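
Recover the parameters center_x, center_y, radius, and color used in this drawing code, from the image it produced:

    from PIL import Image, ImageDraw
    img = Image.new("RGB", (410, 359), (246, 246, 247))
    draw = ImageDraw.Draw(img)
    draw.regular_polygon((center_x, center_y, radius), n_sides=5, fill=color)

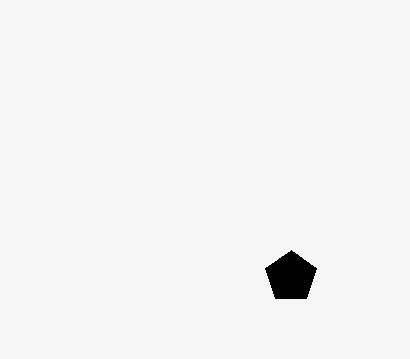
center_x = 291; center_y = 277; radius = 27; color = 'black'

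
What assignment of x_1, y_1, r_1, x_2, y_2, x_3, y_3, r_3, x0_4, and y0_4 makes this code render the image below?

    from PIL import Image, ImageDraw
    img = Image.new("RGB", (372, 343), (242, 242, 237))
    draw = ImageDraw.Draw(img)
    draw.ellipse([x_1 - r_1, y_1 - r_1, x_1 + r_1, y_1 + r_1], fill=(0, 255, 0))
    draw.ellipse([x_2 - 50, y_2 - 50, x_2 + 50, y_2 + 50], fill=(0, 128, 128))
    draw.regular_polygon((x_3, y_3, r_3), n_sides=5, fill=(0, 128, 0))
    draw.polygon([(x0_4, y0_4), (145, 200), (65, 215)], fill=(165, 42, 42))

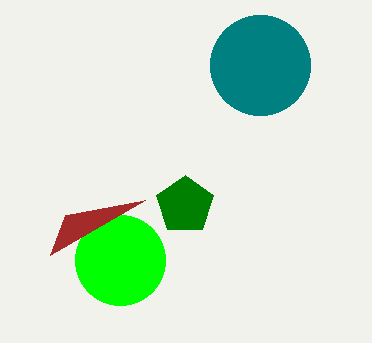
x_1 = 120, y_1 = 260, r_1 = 45, x_2 = 260, y_2 = 65, x_3 = 185, y_3 = 205, r_3 = 30, x0_4 = 50, y0_4 = 255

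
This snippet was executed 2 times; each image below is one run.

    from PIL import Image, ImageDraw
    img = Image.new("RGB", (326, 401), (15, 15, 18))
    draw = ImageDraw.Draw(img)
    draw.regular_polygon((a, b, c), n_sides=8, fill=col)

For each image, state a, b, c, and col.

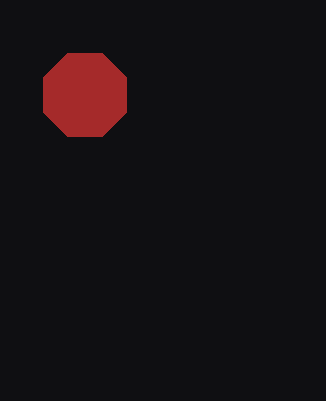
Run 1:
a = 85; b = 95; c = 45; col = 'brown'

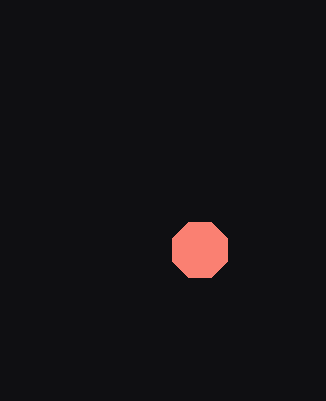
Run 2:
a = 200, b = 250, c = 30, col = 'salmon'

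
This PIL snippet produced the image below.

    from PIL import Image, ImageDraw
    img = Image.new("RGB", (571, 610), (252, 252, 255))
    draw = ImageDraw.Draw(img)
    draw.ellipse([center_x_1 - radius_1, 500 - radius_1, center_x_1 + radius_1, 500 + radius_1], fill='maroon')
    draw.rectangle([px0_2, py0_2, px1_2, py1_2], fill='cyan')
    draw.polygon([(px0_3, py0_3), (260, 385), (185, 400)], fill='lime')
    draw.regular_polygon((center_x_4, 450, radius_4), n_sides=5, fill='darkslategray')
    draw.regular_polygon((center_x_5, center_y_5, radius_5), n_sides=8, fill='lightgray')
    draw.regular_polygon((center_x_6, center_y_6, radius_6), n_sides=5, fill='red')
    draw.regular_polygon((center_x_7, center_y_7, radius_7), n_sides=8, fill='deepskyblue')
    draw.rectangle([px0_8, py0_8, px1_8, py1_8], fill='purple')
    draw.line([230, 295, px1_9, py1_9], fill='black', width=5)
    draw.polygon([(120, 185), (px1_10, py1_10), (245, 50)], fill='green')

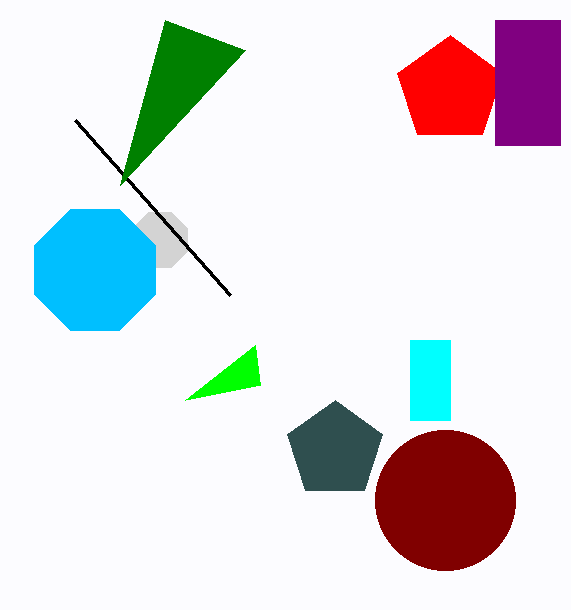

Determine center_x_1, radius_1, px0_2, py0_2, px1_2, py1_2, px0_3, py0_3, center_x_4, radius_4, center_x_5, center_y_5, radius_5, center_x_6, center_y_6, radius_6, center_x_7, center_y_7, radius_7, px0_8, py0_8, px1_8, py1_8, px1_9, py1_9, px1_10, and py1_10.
center_x_1 = 445, radius_1 = 70, px0_2 = 410, py0_2 = 340, px1_2 = 450, py1_2 = 420, px0_3 = 255, py0_3 = 345, center_x_4 = 335, radius_4 = 50, center_x_5 = 160, center_y_5 = 240, radius_5 = 30, center_x_6 = 450, center_y_6 = 90, radius_6 = 55, center_x_7 = 95, center_y_7 = 270, radius_7 = 65, px0_8 = 495, py0_8 = 20, px1_8 = 560, py1_8 = 145, px1_9 = 75, py1_9 = 120, px1_10 = 165, py1_10 = 20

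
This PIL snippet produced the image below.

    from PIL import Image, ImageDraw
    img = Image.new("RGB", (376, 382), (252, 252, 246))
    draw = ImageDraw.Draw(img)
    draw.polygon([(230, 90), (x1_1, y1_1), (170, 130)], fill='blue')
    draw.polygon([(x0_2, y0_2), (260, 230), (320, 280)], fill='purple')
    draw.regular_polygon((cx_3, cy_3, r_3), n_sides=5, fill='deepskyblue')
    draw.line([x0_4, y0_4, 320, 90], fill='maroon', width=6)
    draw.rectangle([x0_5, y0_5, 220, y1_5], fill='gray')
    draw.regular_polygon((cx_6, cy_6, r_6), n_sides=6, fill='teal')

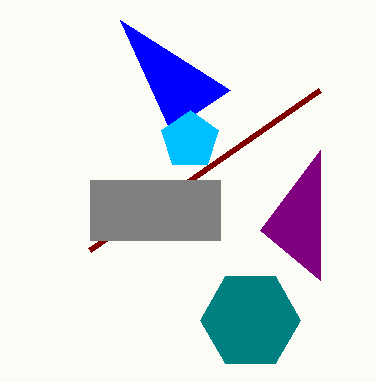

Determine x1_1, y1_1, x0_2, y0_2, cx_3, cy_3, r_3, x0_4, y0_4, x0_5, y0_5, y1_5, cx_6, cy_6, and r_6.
x1_1 = 120, y1_1 = 20, x0_2 = 320, y0_2 = 150, cx_3 = 190, cy_3 = 140, r_3 = 30, x0_4 = 90, y0_4 = 250, x0_5 = 90, y0_5 = 180, y1_5 = 240, cx_6 = 250, cy_6 = 320, r_6 = 50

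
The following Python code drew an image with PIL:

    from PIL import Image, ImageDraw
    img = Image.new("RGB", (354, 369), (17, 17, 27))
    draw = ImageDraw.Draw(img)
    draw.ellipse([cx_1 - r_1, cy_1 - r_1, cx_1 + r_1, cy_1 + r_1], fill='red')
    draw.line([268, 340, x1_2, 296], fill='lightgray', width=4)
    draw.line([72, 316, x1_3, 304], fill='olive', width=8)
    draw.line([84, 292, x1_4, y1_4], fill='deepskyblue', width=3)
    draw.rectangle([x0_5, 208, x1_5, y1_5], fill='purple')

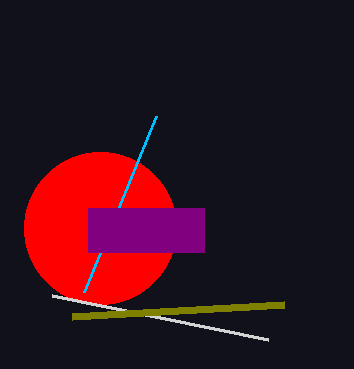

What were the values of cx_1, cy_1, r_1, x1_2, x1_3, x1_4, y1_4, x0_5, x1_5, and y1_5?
cx_1 = 100
cy_1 = 228
r_1 = 76
x1_2 = 52
x1_3 = 284
x1_4 = 156
y1_4 = 116
x0_5 = 88
x1_5 = 204
y1_5 = 252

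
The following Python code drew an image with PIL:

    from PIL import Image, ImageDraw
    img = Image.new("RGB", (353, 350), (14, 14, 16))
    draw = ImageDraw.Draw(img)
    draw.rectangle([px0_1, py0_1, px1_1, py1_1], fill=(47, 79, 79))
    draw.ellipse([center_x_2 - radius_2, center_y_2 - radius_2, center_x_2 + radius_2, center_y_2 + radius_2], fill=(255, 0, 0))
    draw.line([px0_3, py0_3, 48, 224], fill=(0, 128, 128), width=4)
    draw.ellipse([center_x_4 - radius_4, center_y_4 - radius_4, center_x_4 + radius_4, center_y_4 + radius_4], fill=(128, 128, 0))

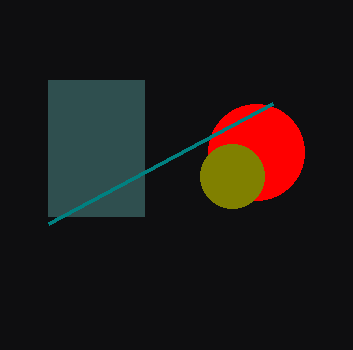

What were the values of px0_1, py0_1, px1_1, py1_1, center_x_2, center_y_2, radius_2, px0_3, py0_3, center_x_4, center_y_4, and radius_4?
px0_1 = 48, py0_1 = 80, px1_1 = 144, py1_1 = 216, center_x_2 = 256, center_y_2 = 152, radius_2 = 48, px0_3 = 272, py0_3 = 104, center_x_4 = 232, center_y_4 = 176, radius_4 = 32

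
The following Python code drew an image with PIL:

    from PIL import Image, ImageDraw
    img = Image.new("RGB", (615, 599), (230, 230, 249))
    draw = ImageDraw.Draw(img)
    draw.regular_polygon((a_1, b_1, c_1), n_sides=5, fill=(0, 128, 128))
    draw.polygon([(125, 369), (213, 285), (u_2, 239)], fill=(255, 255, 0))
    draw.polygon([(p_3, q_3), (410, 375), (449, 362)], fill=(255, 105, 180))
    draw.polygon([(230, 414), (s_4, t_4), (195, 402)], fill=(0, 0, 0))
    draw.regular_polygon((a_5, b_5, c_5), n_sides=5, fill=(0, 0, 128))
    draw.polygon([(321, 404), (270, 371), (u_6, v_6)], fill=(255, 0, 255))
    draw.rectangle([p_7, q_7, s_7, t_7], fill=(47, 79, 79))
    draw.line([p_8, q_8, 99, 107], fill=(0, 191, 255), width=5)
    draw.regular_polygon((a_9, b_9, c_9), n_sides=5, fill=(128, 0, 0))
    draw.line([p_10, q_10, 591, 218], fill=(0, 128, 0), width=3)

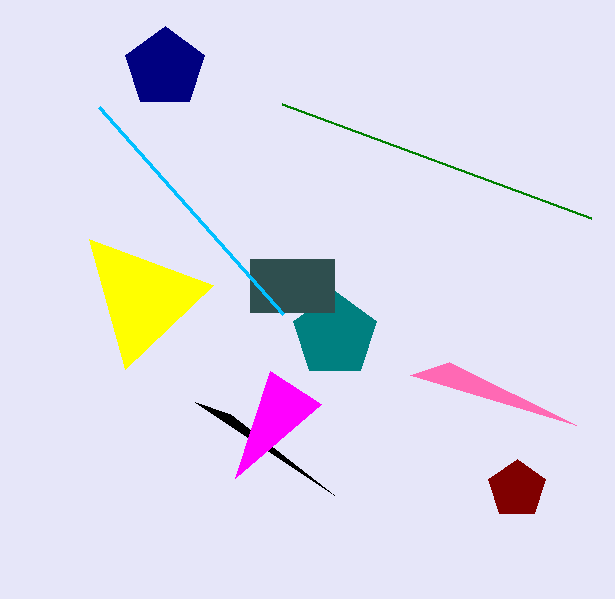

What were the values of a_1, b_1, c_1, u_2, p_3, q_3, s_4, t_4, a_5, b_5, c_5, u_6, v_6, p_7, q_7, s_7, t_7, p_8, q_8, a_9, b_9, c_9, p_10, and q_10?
a_1 = 335
b_1 = 335
c_1 = 44
u_2 = 89
p_3 = 576
q_3 = 425
s_4 = 334
t_4 = 495
a_5 = 165
b_5 = 68
c_5 = 42
u_6 = 235
v_6 = 478
p_7 = 250
q_7 = 259
s_7 = 334
t_7 = 312
p_8 = 283
q_8 = 314
a_9 = 517
b_9 = 489
c_9 = 30
p_10 = 282
q_10 = 104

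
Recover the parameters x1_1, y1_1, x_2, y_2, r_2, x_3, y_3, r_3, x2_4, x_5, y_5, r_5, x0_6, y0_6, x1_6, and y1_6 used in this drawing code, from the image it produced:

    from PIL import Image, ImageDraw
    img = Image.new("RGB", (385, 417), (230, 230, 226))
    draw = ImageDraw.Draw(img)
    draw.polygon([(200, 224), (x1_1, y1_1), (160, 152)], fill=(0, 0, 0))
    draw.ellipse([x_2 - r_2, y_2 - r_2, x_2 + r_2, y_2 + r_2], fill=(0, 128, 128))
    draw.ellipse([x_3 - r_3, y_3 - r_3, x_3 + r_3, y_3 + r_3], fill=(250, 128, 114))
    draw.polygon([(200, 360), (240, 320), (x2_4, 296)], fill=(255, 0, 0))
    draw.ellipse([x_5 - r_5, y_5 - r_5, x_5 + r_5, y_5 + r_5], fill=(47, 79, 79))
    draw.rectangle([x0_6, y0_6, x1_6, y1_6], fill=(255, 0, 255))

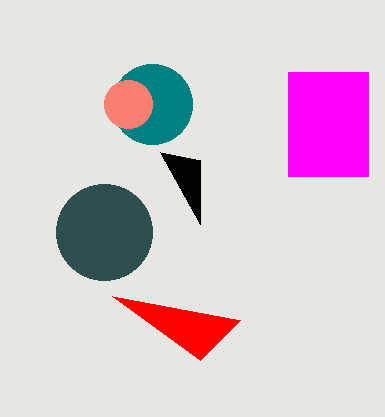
x1_1 = 200
y1_1 = 160
x_2 = 152
y_2 = 104
r_2 = 40
x_3 = 128
y_3 = 104
r_3 = 24
x2_4 = 112
x_5 = 104
y_5 = 232
r_5 = 48
x0_6 = 288
y0_6 = 72
x1_6 = 368
y1_6 = 176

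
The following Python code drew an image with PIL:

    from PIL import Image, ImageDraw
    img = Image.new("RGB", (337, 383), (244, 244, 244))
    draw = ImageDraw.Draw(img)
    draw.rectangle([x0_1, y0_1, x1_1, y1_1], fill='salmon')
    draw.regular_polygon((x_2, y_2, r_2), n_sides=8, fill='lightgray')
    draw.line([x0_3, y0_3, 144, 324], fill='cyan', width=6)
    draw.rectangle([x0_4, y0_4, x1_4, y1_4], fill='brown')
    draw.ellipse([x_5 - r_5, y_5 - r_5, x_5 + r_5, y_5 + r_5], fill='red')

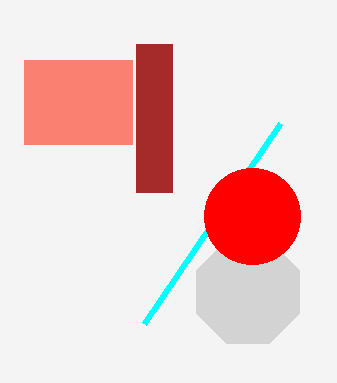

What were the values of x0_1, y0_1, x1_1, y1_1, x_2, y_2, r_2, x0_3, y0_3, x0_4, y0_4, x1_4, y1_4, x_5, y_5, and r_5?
x0_1 = 24
y0_1 = 60
x1_1 = 132
y1_1 = 144
x_2 = 248
y_2 = 292
r_2 = 56
x0_3 = 280
y0_3 = 124
x0_4 = 136
y0_4 = 44
x1_4 = 172
y1_4 = 192
x_5 = 252
y_5 = 216
r_5 = 48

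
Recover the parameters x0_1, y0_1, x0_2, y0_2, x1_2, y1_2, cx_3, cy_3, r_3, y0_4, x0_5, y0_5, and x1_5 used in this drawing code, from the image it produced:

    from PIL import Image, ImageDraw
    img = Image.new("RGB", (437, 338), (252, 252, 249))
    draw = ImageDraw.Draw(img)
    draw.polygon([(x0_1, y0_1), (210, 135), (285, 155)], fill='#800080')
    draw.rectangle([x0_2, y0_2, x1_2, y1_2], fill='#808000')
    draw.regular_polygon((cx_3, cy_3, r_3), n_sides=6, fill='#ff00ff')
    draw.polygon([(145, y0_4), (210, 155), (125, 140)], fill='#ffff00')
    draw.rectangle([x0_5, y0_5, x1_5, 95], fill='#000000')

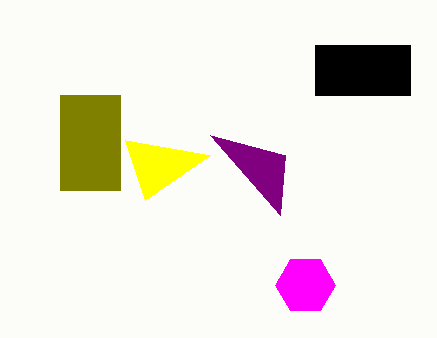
x0_1 = 280; y0_1 = 215; x0_2 = 60; y0_2 = 95; x1_2 = 120; y1_2 = 190; cx_3 = 305; cy_3 = 285; r_3 = 30; y0_4 = 200; x0_5 = 315; y0_5 = 45; x1_5 = 410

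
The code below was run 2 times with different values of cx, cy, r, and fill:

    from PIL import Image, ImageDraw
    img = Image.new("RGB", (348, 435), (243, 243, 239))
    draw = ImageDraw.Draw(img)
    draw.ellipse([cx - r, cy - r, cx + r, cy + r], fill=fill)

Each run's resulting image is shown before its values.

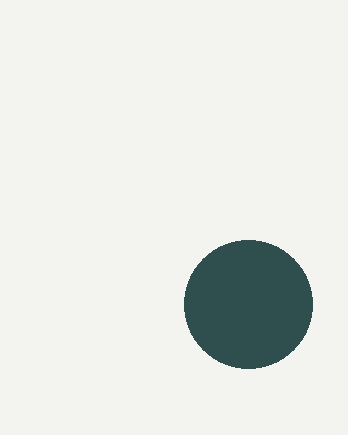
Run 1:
cx = 248; cy = 304; r = 64; fill = 'darkslategray'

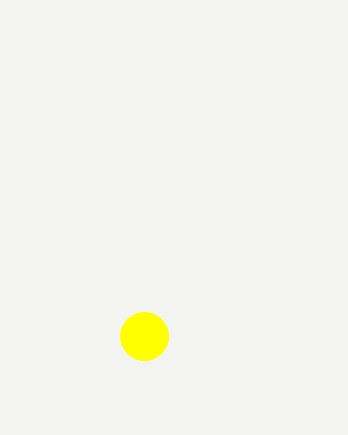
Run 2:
cx = 144; cy = 336; r = 24; fill = 'yellow'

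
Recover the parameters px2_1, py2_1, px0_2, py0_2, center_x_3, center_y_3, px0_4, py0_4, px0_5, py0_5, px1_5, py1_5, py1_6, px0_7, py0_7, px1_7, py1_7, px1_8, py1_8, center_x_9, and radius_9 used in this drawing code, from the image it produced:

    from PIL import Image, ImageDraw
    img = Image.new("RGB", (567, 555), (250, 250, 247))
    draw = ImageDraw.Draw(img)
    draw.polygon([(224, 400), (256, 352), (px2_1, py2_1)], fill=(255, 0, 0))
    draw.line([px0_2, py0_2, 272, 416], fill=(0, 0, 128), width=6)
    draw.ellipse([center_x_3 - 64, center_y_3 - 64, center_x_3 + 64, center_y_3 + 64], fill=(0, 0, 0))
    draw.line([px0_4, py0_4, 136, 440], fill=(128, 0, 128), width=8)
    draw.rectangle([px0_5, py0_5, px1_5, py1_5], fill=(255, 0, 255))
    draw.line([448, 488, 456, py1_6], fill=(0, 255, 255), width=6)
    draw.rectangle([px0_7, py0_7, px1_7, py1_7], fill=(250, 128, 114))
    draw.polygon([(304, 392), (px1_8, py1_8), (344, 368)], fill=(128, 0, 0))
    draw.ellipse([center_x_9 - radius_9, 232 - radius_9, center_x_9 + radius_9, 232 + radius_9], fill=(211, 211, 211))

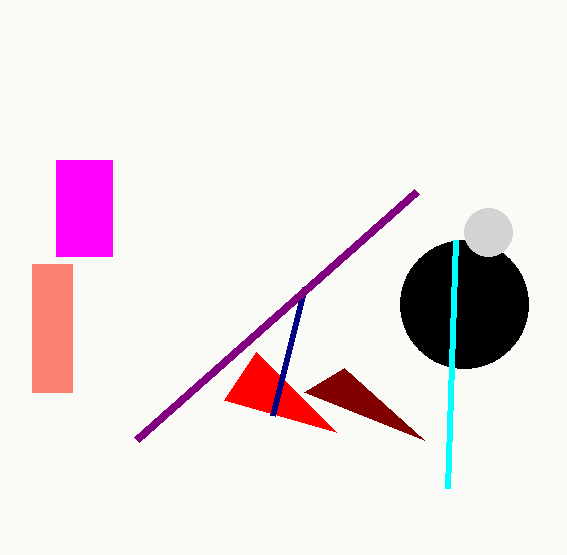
px2_1 = 336
py2_1 = 432
px0_2 = 304
py0_2 = 288
center_x_3 = 464
center_y_3 = 304
px0_4 = 416
py0_4 = 192
px0_5 = 56
py0_5 = 160
px1_5 = 112
py1_5 = 256
py1_6 = 240
px0_7 = 32
py0_7 = 264
px1_7 = 72
py1_7 = 392
px1_8 = 424
py1_8 = 440
center_x_9 = 488
radius_9 = 24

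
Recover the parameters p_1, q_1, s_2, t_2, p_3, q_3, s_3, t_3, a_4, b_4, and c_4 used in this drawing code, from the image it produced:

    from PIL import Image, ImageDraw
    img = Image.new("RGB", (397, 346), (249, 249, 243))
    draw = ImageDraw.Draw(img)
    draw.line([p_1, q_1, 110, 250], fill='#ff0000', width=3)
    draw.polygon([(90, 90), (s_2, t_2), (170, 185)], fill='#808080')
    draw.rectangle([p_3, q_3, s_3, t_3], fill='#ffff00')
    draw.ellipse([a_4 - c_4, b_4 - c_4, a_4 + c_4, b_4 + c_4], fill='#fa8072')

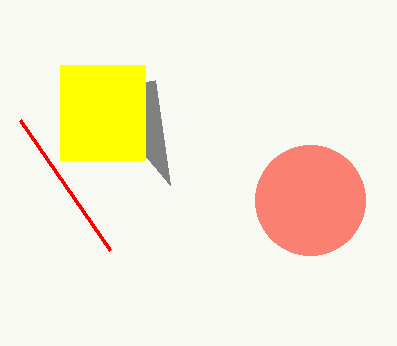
p_1 = 20; q_1 = 120; s_2 = 155; t_2 = 80; p_3 = 60; q_3 = 65; s_3 = 145; t_3 = 160; a_4 = 310; b_4 = 200; c_4 = 55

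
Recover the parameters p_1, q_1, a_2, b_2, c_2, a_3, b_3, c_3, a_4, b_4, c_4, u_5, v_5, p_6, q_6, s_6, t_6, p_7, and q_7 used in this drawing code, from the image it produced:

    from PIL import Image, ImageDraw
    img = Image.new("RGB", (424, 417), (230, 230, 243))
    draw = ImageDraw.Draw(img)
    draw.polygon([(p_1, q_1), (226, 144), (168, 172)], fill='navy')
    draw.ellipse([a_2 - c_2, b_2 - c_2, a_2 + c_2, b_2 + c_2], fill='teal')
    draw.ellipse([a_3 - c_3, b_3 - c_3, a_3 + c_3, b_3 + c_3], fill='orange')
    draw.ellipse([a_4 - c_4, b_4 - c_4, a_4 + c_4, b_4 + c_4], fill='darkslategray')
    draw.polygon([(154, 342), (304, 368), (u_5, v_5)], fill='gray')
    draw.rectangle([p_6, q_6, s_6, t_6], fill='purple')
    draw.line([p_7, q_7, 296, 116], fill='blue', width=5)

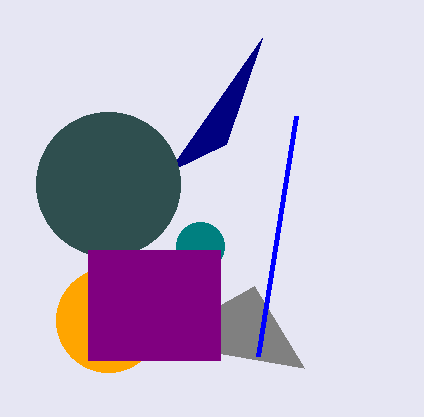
p_1 = 262
q_1 = 38
a_2 = 200
b_2 = 246
c_2 = 24
a_3 = 108
b_3 = 320
c_3 = 52
a_4 = 108
b_4 = 184
c_4 = 72
u_5 = 254
v_5 = 286
p_6 = 88
q_6 = 250
s_6 = 220
t_6 = 360
p_7 = 258
q_7 = 356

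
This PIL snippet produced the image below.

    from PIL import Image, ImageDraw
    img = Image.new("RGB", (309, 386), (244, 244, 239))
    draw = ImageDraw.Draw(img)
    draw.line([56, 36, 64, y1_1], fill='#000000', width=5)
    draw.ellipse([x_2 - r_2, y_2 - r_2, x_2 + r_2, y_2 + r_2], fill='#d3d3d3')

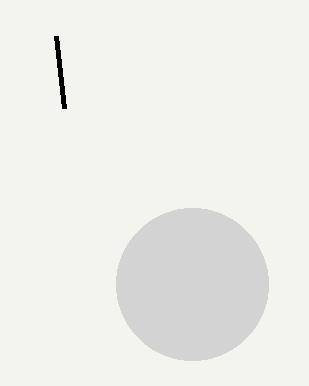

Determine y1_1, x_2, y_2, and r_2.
y1_1 = 108, x_2 = 192, y_2 = 284, r_2 = 76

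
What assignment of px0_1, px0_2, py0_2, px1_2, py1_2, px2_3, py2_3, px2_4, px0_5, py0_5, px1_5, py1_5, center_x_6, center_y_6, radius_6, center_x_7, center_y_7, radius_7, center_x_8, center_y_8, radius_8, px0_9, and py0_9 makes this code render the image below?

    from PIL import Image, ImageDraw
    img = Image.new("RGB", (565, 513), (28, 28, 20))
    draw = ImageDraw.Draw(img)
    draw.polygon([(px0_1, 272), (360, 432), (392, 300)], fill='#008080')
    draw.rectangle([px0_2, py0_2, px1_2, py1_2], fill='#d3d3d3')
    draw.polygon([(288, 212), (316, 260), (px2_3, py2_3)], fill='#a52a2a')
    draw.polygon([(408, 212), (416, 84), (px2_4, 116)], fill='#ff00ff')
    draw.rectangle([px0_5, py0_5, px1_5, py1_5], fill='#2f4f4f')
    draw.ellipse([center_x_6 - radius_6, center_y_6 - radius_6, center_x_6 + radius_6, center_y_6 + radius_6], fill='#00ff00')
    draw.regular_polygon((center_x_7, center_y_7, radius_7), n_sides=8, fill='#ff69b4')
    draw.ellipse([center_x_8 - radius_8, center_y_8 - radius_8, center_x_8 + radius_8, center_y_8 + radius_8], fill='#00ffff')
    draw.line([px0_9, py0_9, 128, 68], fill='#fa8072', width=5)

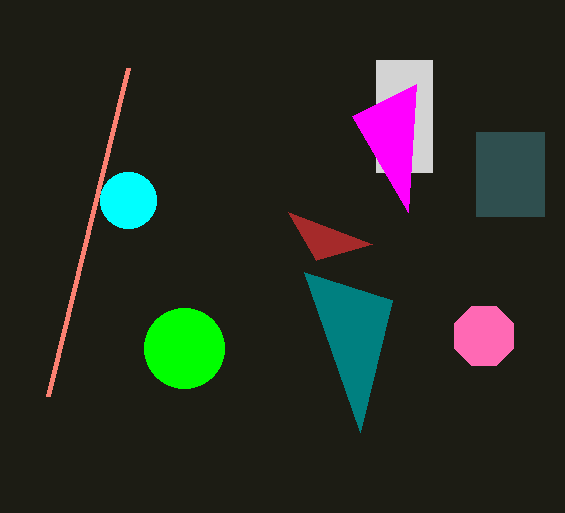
px0_1 = 304; px0_2 = 376; py0_2 = 60; px1_2 = 432; py1_2 = 172; px2_3 = 372; py2_3 = 244; px2_4 = 352; px0_5 = 476; py0_5 = 132; px1_5 = 544; py1_5 = 216; center_x_6 = 184; center_y_6 = 348; radius_6 = 40; center_x_7 = 484; center_y_7 = 336; radius_7 = 32; center_x_8 = 128; center_y_8 = 200; radius_8 = 28; px0_9 = 48; py0_9 = 396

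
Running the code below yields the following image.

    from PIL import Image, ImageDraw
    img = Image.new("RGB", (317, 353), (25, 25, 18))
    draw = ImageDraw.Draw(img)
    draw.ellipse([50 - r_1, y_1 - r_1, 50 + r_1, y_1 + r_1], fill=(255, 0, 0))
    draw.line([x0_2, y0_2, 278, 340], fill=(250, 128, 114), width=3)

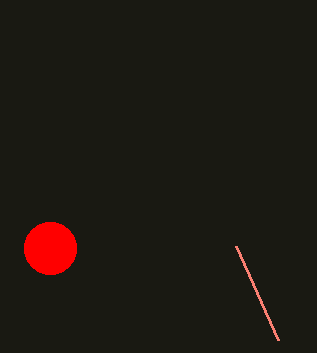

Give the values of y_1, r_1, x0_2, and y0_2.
y_1 = 248, r_1 = 26, x0_2 = 236, y0_2 = 246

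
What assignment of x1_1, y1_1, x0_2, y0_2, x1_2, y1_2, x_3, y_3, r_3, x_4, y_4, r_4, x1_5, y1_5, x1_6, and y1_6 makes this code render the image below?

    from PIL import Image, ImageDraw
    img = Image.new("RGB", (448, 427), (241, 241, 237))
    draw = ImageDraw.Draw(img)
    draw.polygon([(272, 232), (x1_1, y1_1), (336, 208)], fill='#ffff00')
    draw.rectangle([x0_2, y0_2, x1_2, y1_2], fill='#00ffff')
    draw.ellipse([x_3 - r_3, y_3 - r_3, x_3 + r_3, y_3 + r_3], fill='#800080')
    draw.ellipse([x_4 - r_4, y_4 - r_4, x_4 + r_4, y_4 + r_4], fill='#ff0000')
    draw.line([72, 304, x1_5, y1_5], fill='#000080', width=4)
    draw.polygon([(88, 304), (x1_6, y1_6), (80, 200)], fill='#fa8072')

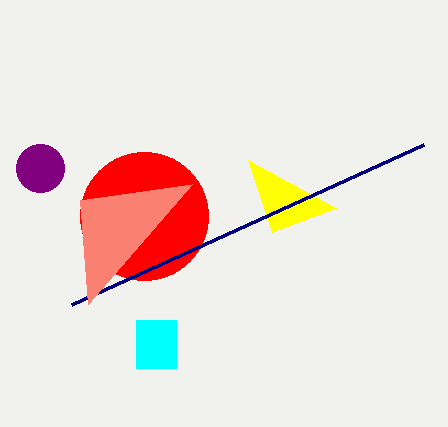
x1_1 = 248, y1_1 = 160, x0_2 = 136, y0_2 = 320, x1_2 = 176, y1_2 = 368, x_3 = 40, y_3 = 168, r_3 = 24, x_4 = 144, y_4 = 216, r_4 = 64, x1_5 = 424, y1_5 = 144, x1_6 = 192, y1_6 = 184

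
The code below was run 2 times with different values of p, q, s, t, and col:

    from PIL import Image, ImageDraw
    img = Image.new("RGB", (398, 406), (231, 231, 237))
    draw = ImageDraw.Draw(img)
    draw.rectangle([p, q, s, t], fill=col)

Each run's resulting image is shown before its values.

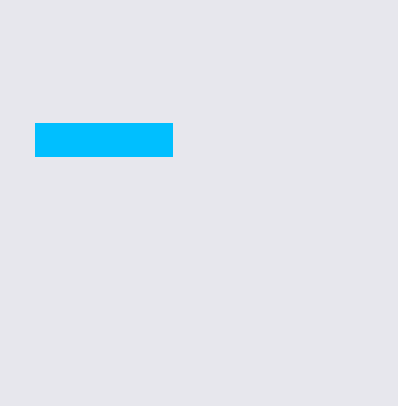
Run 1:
p = 35, q = 123, s = 172, t = 156, col = 'deepskyblue'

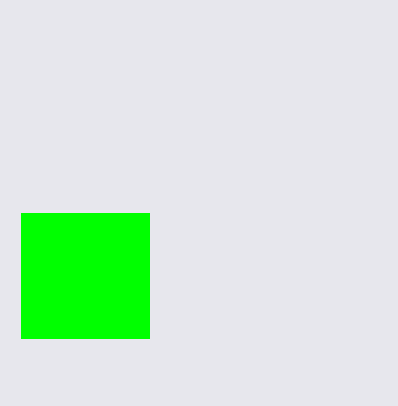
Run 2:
p = 21, q = 213, s = 149, t = 338, col = 'lime'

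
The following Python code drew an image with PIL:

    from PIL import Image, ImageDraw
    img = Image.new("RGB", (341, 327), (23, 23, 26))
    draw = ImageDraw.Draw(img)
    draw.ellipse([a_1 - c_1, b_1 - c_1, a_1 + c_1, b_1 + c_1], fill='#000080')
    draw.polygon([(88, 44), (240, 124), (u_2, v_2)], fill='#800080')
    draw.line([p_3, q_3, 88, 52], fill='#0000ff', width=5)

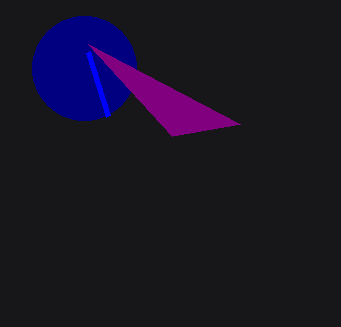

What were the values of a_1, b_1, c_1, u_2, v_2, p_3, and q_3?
a_1 = 84; b_1 = 68; c_1 = 52; u_2 = 172; v_2 = 136; p_3 = 108; q_3 = 116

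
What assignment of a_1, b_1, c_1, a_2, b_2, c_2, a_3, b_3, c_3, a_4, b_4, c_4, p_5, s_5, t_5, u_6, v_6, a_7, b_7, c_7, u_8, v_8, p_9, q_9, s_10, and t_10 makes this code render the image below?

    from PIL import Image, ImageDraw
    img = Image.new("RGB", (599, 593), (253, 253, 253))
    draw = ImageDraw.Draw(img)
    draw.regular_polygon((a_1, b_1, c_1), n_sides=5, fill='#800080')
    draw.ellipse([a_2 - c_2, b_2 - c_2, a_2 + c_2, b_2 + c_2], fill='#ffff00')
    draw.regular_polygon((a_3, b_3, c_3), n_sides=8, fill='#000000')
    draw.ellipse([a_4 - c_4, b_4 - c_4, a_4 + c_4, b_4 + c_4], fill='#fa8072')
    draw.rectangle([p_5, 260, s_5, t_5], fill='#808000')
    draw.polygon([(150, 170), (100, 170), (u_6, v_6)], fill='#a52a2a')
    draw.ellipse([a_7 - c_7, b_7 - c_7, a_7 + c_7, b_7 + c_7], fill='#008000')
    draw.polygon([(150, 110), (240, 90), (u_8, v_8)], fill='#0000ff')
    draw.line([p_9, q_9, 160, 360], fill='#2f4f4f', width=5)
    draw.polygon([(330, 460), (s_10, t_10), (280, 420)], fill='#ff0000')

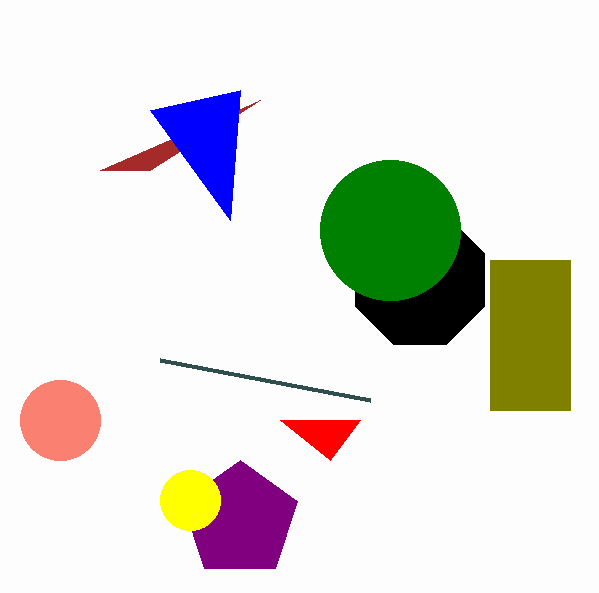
a_1 = 240, b_1 = 520, c_1 = 60, a_2 = 190, b_2 = 500, c_2 = 30, a_3 = 420, b_3 = 280, c_3 = 70, a_4 = 60, b_4 = 420, c_4 = 40, p_5 = 490, s_5 = 570, t_5 = 410, u_6 = 260, v_6 = 100, a_7 = 390, b_7 = 230, c_7 = 70, u_8 = 230, v_8 = 220, p_9 = 370, q_9 = 400, s_10 = 360, t_10 = 420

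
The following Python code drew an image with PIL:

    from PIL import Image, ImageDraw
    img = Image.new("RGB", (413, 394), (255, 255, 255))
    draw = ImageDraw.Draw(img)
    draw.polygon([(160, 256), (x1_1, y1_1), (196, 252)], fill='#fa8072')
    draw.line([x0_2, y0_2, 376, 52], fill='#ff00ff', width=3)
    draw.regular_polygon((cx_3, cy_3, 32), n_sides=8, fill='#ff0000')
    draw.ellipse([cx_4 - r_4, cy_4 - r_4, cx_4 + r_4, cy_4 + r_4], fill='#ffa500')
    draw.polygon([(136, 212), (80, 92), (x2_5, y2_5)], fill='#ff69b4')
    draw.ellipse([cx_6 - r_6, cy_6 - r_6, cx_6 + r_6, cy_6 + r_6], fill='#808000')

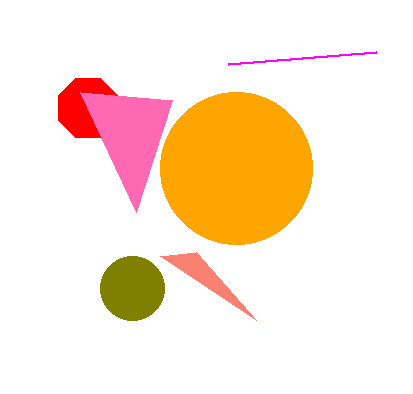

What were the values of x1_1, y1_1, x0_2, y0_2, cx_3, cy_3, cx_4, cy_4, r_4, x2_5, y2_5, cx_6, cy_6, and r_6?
x1_1 = 256, y1_1 = 320, x0_2 = 228, y0_2 = 64, cx_3 = 88, cy_3 = 108, cx_4 = 236, cy_4 = 168, r_4 = 76, x2_5 = 172, y2_5 = 100, cx_6 = 132, cy_6 = 288, r_6 = 32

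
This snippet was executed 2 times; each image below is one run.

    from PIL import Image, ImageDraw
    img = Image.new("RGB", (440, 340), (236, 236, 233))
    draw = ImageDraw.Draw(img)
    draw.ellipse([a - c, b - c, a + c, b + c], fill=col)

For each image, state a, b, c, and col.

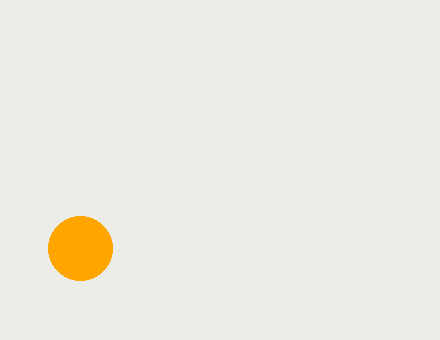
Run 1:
a = 80, b = 248, c = 32, col = 'orange'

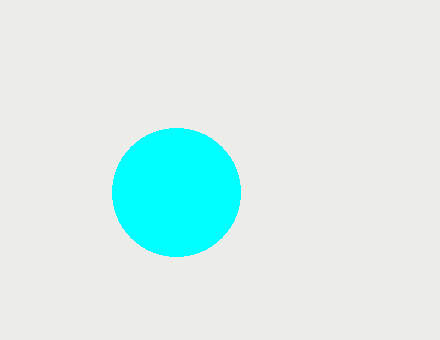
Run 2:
a = 176
b = 192
c = 64
col = 'cyan'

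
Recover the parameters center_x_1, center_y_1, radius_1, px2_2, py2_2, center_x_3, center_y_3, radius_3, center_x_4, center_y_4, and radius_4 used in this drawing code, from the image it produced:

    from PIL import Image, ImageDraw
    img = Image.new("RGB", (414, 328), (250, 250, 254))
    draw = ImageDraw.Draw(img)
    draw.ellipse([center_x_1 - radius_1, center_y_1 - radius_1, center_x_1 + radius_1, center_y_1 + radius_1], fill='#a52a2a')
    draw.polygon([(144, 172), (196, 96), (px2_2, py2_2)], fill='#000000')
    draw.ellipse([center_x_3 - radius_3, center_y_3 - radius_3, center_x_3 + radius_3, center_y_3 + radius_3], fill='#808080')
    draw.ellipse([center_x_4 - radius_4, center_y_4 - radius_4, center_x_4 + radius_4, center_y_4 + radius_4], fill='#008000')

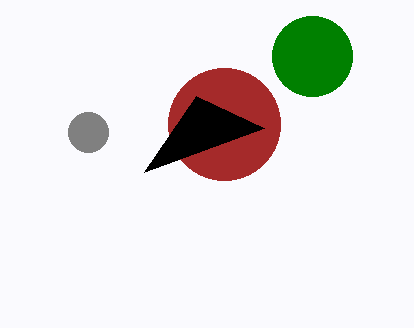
center_x_1 = 224, center_y_1 = 124, radius_1 = 56, px2_2 = 264, py2_2 = 128, center_x_3 = 88, center_y_3 = 132, radius_3 = 20, center_x_4 = 312, center_y_4 = 56, radius_4 = 40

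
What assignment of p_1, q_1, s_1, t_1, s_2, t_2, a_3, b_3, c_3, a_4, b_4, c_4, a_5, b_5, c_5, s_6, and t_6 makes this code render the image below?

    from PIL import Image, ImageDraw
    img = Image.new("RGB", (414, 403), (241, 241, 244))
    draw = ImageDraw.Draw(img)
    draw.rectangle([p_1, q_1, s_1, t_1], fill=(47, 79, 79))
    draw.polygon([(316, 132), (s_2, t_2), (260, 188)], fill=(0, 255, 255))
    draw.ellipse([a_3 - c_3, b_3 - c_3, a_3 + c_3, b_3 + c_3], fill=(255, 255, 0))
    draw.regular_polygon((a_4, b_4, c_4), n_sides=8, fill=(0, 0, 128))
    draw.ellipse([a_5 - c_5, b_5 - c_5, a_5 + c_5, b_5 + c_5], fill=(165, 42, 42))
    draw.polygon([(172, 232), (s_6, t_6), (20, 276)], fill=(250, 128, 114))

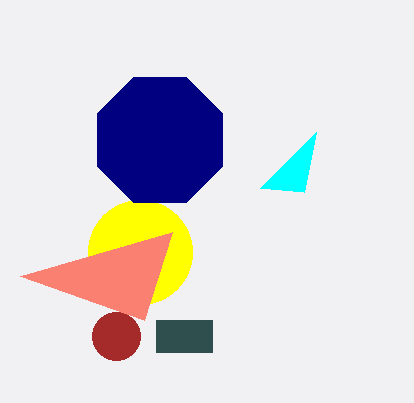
p_1 = 156; q_1 = 320; s_1 = 212; t_1 = 352; s_2 = 304; t_2 = 192; a_3 = 140; b_3 = 252; c_3 = 52; a_4 = 160; b_4 = 140; c_4 = 68; a_5 = 116; b_5 = 336; c_5 = 24; s_6 = 144; t_6 = 320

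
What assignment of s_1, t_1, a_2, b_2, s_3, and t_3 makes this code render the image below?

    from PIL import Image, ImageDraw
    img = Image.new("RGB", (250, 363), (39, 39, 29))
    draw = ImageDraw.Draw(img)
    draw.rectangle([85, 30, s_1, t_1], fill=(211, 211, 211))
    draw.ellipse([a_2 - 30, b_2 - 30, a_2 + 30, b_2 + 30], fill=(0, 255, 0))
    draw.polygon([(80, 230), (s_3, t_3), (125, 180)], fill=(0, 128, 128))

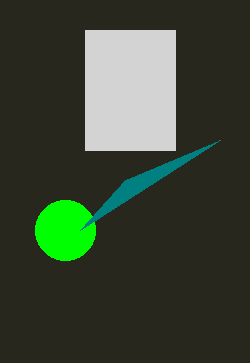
s_1 = 175
t_1 = 150
a_2 = 65
b_2 = 230
s_3 = 220
t_3 = 140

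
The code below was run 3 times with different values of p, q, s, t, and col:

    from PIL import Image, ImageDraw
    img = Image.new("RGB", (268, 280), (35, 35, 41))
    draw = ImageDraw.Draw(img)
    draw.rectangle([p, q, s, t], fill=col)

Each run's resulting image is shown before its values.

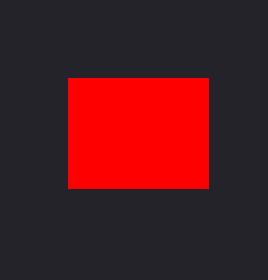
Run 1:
p = 68; q = 78; s = 208; t = 188; col = 'red'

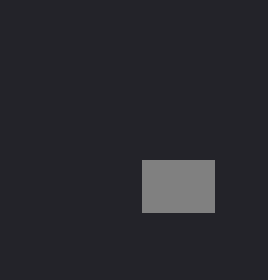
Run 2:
p = 142; q = 160; s = 214; t = 212; col = 'gray'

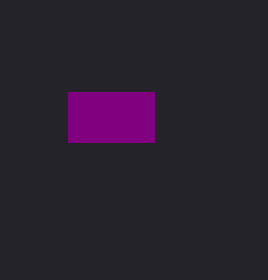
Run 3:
p = 68; q = 92; s = 154; t = 142; col = 'purple'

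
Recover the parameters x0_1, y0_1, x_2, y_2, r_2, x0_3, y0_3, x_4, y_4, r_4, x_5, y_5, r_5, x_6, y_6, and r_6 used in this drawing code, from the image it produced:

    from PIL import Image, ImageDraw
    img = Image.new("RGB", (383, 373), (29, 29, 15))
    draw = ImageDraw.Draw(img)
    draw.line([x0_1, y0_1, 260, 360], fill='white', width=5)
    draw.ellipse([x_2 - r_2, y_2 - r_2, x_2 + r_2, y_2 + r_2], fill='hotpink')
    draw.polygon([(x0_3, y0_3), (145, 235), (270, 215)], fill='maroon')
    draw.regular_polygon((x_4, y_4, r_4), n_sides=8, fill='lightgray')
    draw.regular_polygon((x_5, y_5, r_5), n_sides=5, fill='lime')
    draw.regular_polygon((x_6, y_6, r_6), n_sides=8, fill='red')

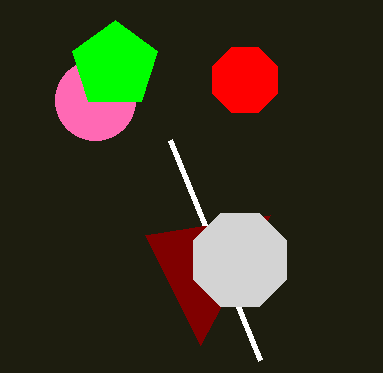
x0_1 = 170; y0_1 = 140; x_2 = 95; y_2 = 100; r_2 = 40; x0_3 = 200; y0_3 = 345; x_4 = 240; y_4 = 260; r_4 = 50; x_5 = 115; y_5 = 65; r_5 = 45; x_6 = 245; y_6 = 80; r_6 = 35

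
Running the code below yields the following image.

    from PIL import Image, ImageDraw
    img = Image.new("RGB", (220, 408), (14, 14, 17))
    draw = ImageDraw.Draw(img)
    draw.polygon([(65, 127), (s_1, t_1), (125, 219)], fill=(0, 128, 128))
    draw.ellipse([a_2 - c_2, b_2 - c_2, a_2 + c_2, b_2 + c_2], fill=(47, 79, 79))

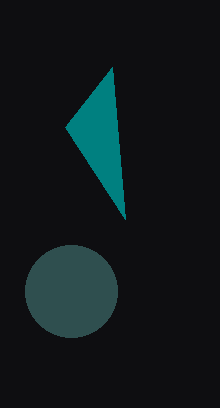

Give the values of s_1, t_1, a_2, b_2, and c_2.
s_1 = 112, t_1 = 67, a_2 = 71, b_2 = 291, c_2 = 46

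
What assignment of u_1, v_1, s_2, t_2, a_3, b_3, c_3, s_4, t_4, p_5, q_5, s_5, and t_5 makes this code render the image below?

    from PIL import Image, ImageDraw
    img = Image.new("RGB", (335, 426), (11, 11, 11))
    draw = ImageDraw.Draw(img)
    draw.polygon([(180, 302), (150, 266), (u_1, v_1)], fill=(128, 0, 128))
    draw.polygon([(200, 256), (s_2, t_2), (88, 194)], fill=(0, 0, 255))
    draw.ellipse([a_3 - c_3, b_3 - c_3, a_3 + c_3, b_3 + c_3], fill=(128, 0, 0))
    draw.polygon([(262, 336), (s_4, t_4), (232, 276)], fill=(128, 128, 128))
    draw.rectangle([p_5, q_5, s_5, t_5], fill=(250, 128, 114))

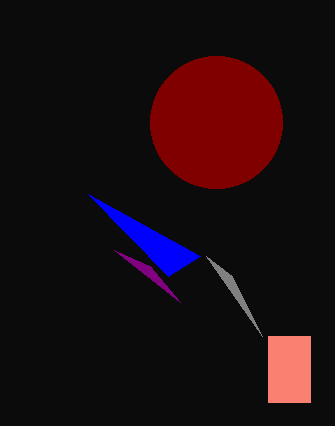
u_1 = 114
v_1 = 250
s_2 = 168
t_2 = 276
a_3 = 216
b_3 = 122
c_3 = 66
s_4 = 206
t_4 = 256
p_5 = 268
q_5 = 336
s_5 = 310
t_5 = 402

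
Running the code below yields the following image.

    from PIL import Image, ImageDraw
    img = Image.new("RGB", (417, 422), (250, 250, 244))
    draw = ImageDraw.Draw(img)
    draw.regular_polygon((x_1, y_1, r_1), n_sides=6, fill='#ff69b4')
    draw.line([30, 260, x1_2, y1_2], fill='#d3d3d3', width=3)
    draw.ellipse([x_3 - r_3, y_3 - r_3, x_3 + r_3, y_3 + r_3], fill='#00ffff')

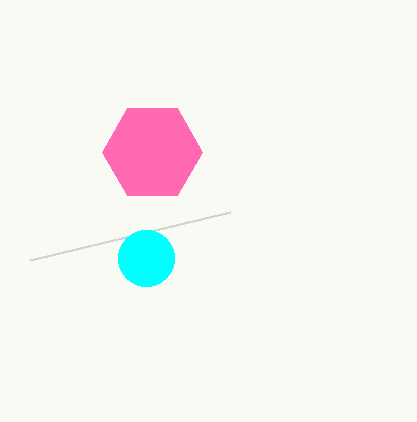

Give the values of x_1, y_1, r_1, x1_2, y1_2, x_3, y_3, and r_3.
x_1 = 152
y_1 = 152
r_1 = 50
x1_2 = 230
y1_2 = 212
x_3 = 146
y_3 = 258
r_3 = 28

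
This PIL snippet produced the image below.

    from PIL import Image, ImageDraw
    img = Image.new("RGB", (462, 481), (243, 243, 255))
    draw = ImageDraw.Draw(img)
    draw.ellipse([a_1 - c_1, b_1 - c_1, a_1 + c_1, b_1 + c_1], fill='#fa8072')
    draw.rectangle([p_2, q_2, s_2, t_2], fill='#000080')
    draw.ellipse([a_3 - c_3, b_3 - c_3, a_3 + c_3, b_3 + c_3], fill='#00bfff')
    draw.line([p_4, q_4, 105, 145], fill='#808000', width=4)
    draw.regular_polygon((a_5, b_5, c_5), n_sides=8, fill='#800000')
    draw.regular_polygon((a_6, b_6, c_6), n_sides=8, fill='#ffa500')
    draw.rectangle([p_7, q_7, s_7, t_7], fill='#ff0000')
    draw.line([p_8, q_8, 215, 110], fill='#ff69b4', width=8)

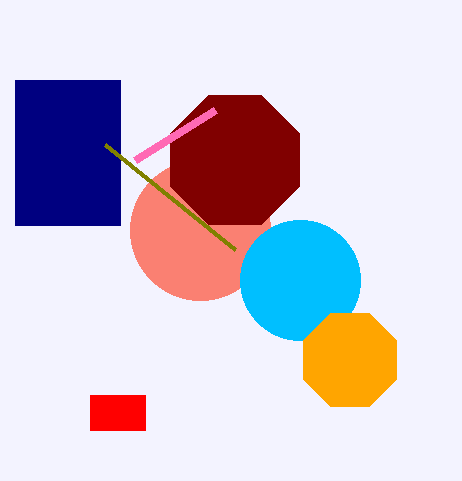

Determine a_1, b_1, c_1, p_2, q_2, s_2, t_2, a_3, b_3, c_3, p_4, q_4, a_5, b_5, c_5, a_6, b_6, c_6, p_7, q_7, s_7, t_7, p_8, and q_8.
a_1 = 200, b_1 = 230, c_1 = 70, p_2 = 15, q_2 = 80, s_2 = 120, t_2 = 225, a_3 = 300, b_3 = 280, c_3 = 60, p_4 = 235, q_4 = 250, a_5 = 235, b_5 = 160, c_5 = 70, a_6 = 350, b_6 = 360, c_6 = 50, p_7 = 90, q_7 = 395, s_7 = 145, t_7 = 430, p_8 = 135, q_8 = 160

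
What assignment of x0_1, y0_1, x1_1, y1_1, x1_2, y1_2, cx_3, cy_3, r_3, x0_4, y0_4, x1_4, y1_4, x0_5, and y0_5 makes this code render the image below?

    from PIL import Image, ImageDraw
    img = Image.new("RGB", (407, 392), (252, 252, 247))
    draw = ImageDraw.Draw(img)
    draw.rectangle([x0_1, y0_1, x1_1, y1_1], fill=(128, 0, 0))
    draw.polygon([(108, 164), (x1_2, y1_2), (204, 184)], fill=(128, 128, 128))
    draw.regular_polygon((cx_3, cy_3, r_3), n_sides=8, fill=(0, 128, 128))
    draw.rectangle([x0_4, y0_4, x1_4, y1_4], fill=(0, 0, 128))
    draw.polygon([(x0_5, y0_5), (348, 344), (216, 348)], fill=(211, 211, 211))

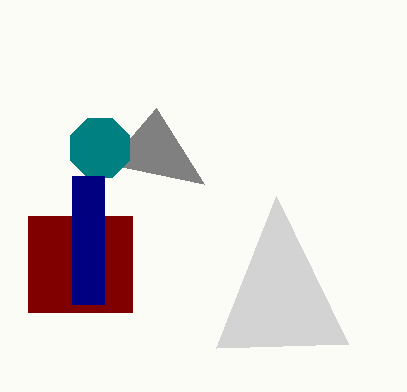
x0_1 = 28; y0_1 = 216; x1_1 = 132; y1_1 = 312; x1_2 = 156; y1_2 = 108; cx_3 = 100; cy_3 = 148; r_3 = 32; x0_4 = 72; y0_4 = 176; x1_4 = 104; y1_4 = 304; x0_5 = 276; y0_5 = 196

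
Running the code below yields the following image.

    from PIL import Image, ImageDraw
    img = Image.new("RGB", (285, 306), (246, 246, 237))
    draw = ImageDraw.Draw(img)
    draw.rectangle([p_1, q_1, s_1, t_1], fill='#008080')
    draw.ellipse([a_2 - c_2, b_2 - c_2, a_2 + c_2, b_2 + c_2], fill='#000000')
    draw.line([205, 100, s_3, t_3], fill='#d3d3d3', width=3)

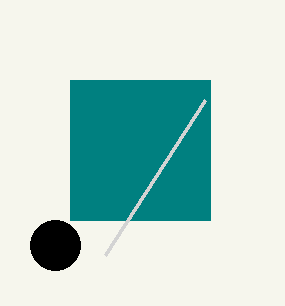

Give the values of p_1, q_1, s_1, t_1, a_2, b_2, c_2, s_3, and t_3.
p_1 = 70
q_1 = 80
s_1 = 210
t_1 = 220
a_2 = 55
b_2 = 245
c_2 = 25
s_3 = 105
t_3 = 255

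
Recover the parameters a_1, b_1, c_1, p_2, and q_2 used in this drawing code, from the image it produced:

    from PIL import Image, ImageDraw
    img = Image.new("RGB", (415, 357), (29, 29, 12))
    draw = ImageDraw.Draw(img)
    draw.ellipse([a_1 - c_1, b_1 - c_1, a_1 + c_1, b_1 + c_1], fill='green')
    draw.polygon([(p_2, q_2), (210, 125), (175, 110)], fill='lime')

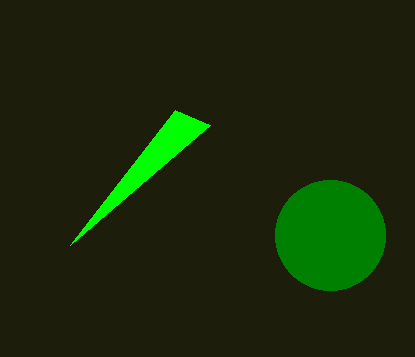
a_1 = 330
b_1 = 235
c_1 = 55
p_2 = 70
q_2 = 245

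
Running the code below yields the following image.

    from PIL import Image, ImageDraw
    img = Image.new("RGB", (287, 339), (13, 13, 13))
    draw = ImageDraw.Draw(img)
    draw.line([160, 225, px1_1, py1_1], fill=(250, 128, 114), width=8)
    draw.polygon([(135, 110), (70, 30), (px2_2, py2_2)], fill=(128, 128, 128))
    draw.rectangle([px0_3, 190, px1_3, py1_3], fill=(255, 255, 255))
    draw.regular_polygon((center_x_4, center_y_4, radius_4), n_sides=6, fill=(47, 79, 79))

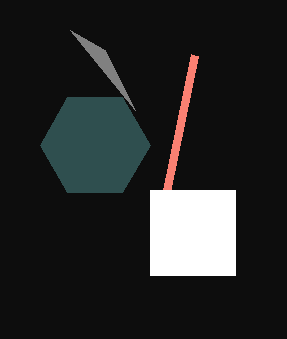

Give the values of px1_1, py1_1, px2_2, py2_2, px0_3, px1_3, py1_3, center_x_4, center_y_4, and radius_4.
px1_1 = 195; py1_1 = 55; px2_2 = 105; py2_2 = 50; px0_3 = 150; px1_3 = 235; py1_3 = 275; center_x_4 = 95; center_y_4 = 145; radius_4 = 55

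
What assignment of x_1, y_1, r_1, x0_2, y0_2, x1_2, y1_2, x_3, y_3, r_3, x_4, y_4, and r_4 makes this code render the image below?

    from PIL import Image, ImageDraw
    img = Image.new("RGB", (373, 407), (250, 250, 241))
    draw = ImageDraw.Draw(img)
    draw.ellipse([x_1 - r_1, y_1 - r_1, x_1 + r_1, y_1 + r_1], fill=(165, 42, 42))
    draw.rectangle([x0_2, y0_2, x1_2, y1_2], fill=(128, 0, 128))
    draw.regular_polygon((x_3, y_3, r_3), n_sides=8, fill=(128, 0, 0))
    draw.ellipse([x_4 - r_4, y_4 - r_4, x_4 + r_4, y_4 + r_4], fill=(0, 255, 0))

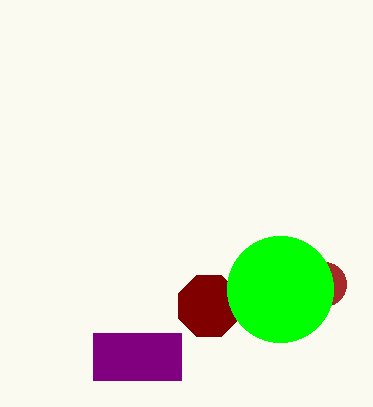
x_1 = 324; y_1 = 284; r_1 = 22; x0_2 = 93; y0_2 = 333; x1_2 = 181; y1_2 = 380; x_3 = 209; y_3 = 306; r_3 = 33; x_4 = 280; y_4 = 289; r_4 = 53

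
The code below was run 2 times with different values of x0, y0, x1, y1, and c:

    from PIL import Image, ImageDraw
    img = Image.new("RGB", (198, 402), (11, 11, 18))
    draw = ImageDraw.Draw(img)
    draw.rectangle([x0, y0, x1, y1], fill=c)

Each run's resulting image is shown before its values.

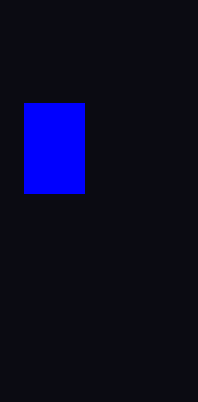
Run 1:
x0 = 24, y0 = 103, x1 = 84, y1 = 193, c = 'blue'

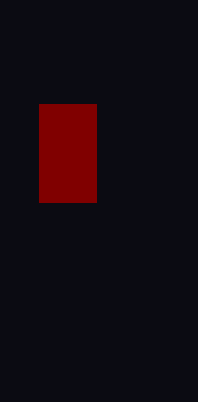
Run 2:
x0 = 39
y0 = 104
x1 = 96
y1 = 202
c = 'maroon'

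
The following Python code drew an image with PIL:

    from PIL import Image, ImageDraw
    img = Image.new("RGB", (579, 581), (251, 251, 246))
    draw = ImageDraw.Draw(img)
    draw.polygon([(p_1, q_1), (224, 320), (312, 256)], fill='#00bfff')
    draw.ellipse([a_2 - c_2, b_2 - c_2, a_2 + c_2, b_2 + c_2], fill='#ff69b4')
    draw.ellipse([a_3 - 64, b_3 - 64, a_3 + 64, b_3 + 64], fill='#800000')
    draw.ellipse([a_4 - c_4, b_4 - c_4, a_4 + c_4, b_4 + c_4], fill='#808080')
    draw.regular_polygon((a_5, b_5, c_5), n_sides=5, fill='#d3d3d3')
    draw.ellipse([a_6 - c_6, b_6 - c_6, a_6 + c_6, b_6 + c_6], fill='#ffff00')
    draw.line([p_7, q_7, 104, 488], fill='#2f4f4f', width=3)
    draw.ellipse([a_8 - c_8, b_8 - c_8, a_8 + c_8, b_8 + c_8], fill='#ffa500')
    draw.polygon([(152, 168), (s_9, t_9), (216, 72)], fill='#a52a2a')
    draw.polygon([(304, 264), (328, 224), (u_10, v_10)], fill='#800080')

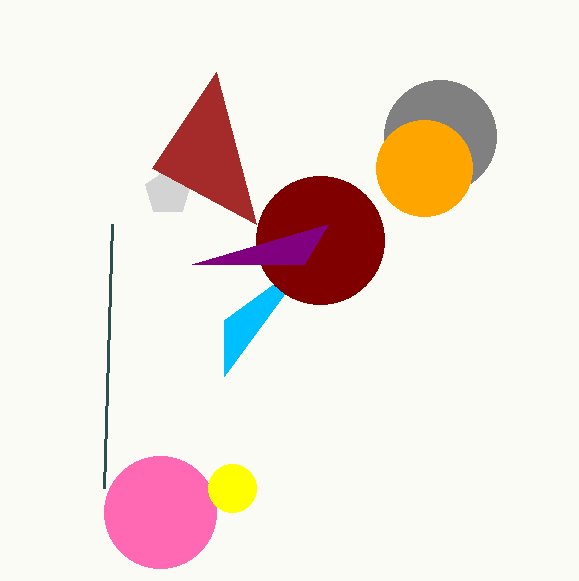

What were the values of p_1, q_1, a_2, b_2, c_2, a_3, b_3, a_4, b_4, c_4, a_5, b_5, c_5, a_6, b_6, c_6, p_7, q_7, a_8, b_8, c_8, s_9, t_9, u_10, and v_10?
p_1 = 224, q_1 = 376, a_2 = 160, b_2 = 512, c_2 = 56, a_3 = 320, b_3 = 240, a_4 = 440, b_4 = 136, c_4 = 56, a_5 = 168, b_5 = 192, c_5 = 24, a_6 = 232, b_6 = 488, c_6 = 24, p_7 = 112, q_7 = 224, a_8 = 424, b_8 = 168, c_8 = 48, s_9 = 256, t_9 = 224, u_10 = 192, v_10 = 264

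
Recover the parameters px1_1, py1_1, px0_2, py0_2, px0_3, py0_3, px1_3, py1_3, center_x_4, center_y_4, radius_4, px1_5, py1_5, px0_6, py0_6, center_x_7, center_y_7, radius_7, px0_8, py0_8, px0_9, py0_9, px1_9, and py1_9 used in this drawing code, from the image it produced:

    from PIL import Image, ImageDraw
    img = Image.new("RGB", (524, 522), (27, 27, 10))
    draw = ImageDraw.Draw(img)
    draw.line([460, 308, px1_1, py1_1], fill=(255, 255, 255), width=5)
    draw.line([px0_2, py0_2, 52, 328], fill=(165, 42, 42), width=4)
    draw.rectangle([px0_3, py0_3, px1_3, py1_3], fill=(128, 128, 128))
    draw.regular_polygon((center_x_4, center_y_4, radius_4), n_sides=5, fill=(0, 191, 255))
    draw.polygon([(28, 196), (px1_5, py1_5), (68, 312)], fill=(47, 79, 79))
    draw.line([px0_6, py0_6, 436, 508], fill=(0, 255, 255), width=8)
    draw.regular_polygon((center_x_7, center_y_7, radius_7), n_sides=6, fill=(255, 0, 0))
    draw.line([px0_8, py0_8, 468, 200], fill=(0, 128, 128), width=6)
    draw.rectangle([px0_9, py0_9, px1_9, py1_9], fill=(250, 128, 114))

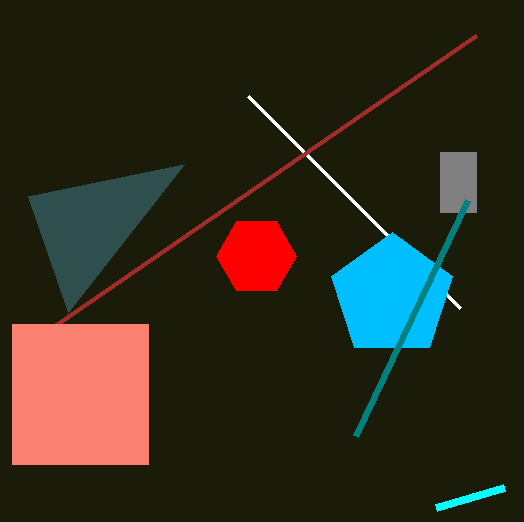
px1_1 = 248; py1_1 = 96; px0_2 = 476; py0_2 = 36; px0_3 = 440; py0_3 = 152; px1_3 = 476; py1_3 = 212; center_x_4 = 392; center_y_4 = 296; radius_4 = 64; px1_5 = 184; py1_5 = 164; px0_6 = 504; py0_6 = 488; center_x_7 = 256; center_y_7 = 256; radius_7 = 40; px0_8 = 356; py0_8 = 436; px0_9 = 12; py0_9 = 324; px1_9 = 148; py1_9 = 464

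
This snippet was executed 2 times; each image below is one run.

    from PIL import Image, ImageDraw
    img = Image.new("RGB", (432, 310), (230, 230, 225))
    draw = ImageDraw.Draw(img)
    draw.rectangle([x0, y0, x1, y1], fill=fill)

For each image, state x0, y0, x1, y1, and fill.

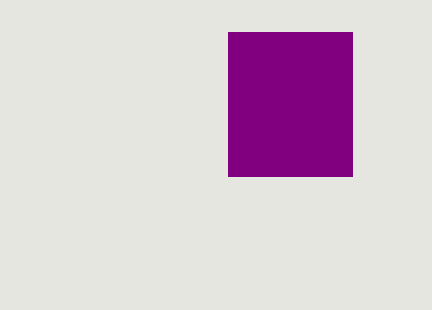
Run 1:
x0 = 228, y0 = 32, x1 = 352, y1 = 176, fill = 'purple'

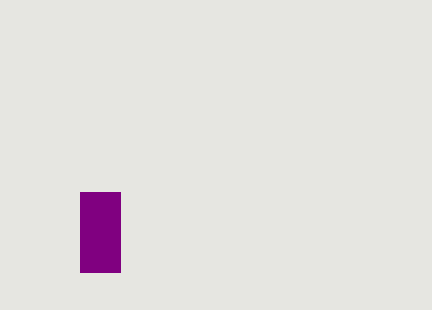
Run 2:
x0 = 80
y0 = 192
x1 = 120
y1 = 272
fill = 'purple'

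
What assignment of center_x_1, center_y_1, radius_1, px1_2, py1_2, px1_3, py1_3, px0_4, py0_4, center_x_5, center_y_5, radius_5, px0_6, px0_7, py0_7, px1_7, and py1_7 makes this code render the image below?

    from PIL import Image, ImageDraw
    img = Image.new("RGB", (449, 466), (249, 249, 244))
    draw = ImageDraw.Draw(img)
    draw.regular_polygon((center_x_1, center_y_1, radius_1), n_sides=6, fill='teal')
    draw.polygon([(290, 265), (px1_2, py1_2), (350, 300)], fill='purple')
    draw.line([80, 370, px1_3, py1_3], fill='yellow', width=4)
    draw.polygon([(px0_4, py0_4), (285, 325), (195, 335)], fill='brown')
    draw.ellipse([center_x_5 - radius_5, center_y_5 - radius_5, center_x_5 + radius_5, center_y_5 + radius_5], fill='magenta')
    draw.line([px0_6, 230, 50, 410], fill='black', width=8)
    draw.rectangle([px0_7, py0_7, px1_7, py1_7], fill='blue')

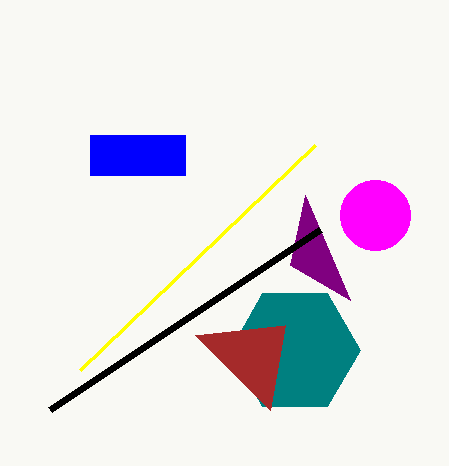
center_x_1 = 295; center_y_1 = 350; radius_1 = 65; px1_2 = 305; py1_2 = 195; px1_3 = 315; py1_3 = 145; px0_4 = 270; py0_4 = 410; center_x_5 = 375; center_y_5 = 215; radius_5 = 35; px0_6 = 320; px0_7 = 90; py0_7 = 135; px1_7 = 185; py1_7 = 175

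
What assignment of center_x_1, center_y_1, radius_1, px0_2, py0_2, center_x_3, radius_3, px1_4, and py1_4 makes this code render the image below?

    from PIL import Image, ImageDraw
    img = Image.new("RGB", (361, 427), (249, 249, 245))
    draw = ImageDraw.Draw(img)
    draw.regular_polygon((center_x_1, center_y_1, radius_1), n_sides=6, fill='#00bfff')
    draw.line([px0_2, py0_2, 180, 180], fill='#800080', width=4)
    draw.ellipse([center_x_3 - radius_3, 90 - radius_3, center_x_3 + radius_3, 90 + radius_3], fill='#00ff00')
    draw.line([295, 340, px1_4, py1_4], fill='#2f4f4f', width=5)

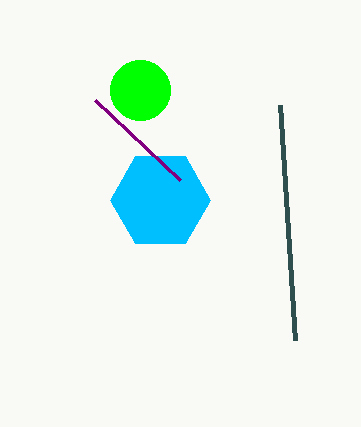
center_x_1 = 160, center_y_1 = 200, radius_1 = 50, px0_2 = 95, py0_2 = 100, center_x_3 = 140, radius_3 = 30, px1_4 = 280, py1_4 = 105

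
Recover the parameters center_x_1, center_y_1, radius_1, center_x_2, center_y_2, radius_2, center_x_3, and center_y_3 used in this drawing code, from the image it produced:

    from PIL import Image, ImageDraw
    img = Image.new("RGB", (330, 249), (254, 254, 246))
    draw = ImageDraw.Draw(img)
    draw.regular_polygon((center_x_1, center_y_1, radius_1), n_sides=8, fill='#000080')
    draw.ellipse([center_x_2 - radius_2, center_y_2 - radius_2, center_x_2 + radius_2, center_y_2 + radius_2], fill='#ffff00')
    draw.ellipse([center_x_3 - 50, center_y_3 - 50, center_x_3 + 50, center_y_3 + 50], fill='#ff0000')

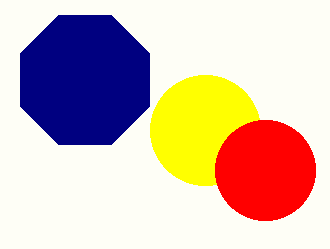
center_x_1 = 85; center_y_1 = 80; radius_1 = 70; center_x_2 = 205; center_y_2 = 130; radius_2 = 55; center_x_3 = 265; center_y_3 = 170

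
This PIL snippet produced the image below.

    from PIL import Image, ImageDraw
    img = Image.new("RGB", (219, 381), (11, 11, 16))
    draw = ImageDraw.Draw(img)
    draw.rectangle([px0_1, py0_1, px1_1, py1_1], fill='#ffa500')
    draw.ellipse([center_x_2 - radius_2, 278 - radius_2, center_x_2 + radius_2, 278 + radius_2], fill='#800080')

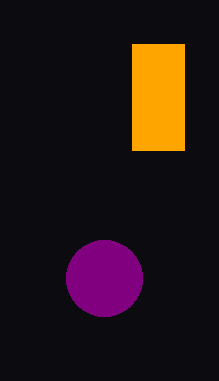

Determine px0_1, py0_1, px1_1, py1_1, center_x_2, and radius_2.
px0_1 = 132; py0_1 = 44; px1_1 = 184; py1_1 = 150; center_x_2 = 104; radius_2 = 38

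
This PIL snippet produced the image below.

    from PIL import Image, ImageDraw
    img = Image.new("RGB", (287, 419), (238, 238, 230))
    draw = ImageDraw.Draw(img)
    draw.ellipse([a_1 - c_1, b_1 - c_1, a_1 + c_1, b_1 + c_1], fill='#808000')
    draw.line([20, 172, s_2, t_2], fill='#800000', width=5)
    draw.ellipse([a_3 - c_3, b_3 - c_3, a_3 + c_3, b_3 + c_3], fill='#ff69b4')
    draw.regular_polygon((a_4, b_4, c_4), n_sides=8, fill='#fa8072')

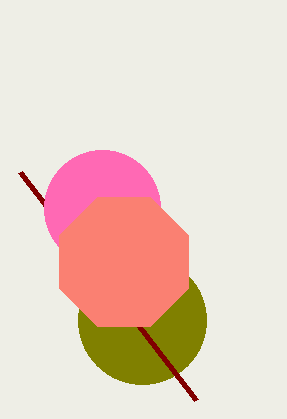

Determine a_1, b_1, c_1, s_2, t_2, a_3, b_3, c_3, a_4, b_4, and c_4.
a_1 = 142; b_1 = 320; c_1 = 64; s_2 = 196; t_2 = 400; a_3 = 102; b_3 = 208; c_3 = 58; a_4 = 124; b_4 = 262; c_4 = 70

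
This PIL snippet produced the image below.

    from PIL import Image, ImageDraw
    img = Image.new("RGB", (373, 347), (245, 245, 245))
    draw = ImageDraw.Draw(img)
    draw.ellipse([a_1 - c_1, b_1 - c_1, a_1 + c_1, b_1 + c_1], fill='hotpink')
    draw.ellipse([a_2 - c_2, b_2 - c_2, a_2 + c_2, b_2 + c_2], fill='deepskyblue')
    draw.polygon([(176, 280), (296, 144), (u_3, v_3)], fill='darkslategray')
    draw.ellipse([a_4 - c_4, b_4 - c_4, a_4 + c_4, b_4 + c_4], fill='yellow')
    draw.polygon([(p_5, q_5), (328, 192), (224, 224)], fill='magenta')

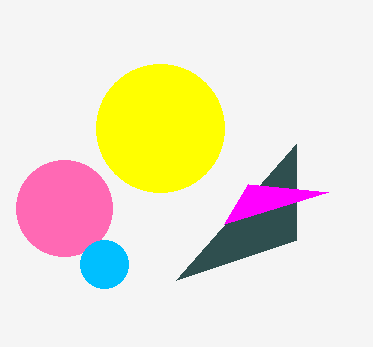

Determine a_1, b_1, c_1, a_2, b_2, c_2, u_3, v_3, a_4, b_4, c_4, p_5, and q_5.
a_1 = 64; b_1 = 208; c_1 = 48; a_2 = 104; b_2 = 264; c_2 = 24; u_3 = 296; v_3 = 240; a_4 = 160; b_4 = 128; c_4 = 64; p_5 = 248; q_5 = 184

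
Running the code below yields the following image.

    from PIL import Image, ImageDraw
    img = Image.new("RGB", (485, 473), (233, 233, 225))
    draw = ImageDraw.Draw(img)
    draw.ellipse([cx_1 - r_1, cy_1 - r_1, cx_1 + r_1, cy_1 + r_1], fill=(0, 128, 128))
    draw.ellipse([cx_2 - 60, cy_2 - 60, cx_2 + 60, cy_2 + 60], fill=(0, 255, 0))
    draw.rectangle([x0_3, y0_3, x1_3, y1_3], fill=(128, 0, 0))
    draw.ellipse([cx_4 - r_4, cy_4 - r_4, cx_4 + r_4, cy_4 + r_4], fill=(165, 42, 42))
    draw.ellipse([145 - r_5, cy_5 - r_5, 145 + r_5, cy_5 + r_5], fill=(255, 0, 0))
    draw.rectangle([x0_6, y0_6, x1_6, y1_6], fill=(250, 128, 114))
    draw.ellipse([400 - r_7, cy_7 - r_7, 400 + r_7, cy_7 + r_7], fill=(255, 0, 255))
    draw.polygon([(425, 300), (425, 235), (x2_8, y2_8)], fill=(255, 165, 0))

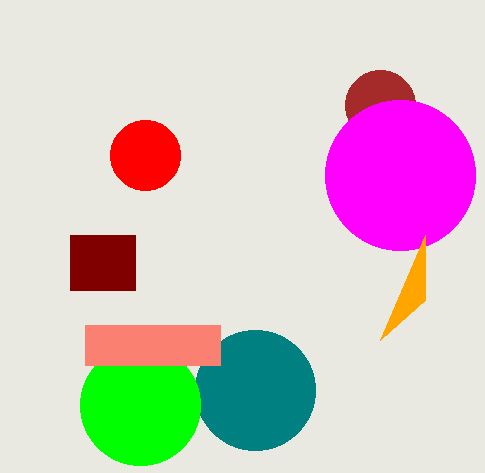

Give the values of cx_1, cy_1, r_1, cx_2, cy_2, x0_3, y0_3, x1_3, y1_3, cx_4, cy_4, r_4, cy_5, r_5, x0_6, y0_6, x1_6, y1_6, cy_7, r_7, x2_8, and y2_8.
cx_1 = 255, cy_1 = 390, r_1 = 60, cx_2 = 140, cy_2 = 405, x0_3 = 70, y0_3 = 235, x1_3 = 135, y1_3 = 290, cx_4 = 380, cy_4 = 105, r_4 = 35, cy_5 = 155, r_5 = 35, x0_6 = 85, y0_6 = 325, x1_6 = 220, y1_6 = 365, cy_7 = 175, r_7 = 75, x2_8 = 380, y2_8 = 340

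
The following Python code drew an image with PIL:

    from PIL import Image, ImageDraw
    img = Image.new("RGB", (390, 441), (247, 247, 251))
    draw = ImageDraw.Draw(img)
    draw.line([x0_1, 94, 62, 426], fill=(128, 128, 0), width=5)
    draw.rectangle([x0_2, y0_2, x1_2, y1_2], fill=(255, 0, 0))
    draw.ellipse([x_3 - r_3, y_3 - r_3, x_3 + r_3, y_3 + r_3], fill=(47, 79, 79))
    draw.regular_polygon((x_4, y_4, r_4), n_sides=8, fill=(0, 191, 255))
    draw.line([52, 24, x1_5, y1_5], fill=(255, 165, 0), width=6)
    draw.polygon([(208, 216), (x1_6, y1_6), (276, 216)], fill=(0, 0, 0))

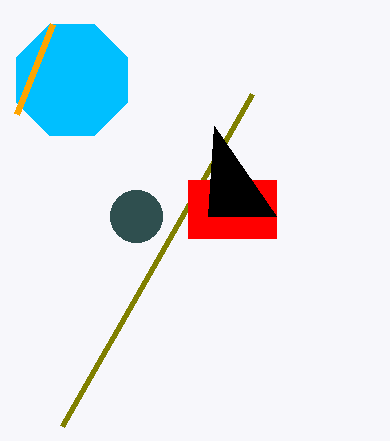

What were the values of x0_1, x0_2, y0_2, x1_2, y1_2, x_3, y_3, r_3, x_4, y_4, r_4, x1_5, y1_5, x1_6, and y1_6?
x0_1 = 252
x0_2 = 188
y0_2 = 180
x1_2 = 276
y1_2 = 238
x_3 = 136
y_3 = 216
r_3 = 26
x_4 = 72
y_4 = 80
r_4 = 60
x1_5 = 16
y1_5 = 114
x1_6 = 214
y1_6 = 126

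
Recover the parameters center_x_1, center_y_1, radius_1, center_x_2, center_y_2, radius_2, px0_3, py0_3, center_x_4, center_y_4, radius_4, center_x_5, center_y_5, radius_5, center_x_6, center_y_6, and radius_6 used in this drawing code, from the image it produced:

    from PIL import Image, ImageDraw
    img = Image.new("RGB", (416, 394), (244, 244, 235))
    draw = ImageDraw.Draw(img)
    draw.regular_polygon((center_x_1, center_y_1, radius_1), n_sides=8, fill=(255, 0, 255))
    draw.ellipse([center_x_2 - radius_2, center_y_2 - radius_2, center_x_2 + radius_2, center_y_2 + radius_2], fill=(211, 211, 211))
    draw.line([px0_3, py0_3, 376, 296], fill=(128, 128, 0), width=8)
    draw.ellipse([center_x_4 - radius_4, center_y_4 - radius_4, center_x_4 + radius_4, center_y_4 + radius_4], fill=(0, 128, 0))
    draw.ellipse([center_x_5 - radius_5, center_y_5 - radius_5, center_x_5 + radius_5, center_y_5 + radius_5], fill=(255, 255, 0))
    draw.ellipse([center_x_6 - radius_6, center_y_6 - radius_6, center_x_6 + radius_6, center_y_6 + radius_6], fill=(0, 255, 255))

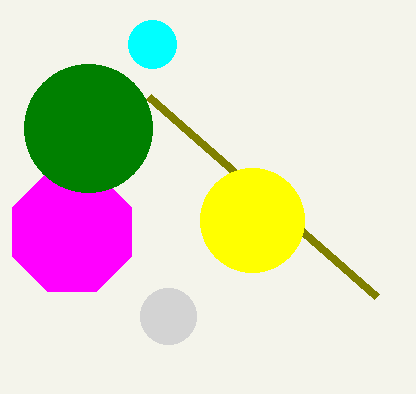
center_x_1 = 72; center_y_1 = 232; radius_1 = 64; center_x_2 = 168; center_y_2 = 316; radius_2 = 28; px0_3 = 148; py0_3 = 96; center_x_4 = 88; center_y_4 = 128; radius_4 = 64; center_x_5 = 252; center_y_5 = 220; radius_5 = 52; center_x_6 = 152; center_y_6 = 44; radius_6 = 24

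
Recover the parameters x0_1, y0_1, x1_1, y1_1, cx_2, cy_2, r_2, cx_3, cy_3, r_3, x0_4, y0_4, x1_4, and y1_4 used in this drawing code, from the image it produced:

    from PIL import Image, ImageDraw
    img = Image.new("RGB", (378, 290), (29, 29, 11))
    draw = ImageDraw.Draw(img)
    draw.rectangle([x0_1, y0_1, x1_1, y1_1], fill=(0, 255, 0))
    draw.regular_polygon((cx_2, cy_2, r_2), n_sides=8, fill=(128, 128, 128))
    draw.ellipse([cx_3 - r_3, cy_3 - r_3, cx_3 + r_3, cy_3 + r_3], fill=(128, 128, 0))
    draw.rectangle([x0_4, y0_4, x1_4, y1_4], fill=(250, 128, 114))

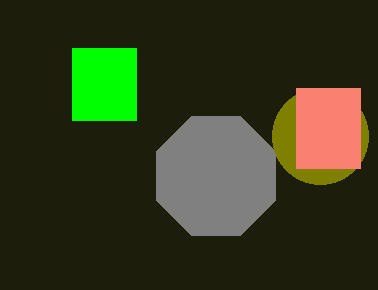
x0_1 = 72; y0_1 = 48; x1_1 = 136; y1_1 = 120; cx_2 = 216; cy_2 = 176; r_2 = 64; cx_3 = 320; cy_3 = 136; r_3 = 48; x0_4 = 296; y0_4 = 88; x1_4 = 360; y1_4 = 168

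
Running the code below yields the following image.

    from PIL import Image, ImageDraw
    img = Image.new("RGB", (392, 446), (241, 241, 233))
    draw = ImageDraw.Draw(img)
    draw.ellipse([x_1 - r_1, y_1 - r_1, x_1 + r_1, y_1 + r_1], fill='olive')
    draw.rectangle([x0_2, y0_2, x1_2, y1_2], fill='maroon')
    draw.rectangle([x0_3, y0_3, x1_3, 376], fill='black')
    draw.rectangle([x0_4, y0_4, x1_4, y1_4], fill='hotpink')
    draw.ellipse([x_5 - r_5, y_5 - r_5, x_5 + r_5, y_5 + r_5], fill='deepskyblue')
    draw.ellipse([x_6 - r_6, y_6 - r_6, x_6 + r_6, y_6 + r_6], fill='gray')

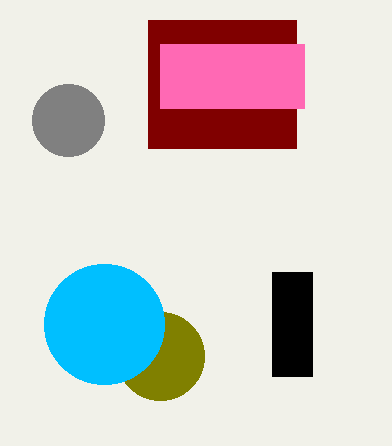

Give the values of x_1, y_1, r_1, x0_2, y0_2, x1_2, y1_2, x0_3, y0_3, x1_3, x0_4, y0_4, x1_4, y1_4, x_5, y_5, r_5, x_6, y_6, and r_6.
x_1 = 160; y_1 = 356; r_1 = 44; x0_2 = 148; y0_2 = 20; x1_2 = 296; y1_2 = 148; x0_3 = 272; y0_3 = 272; x1_3 = 312; x0_4 = 160; y0_4 = 44; x1_4 = 304; y1_4 = 108; x_5 = 104; y_5 = 324; r_5 = 60; x_6 = 68; y_6 = 120; r_6 = 36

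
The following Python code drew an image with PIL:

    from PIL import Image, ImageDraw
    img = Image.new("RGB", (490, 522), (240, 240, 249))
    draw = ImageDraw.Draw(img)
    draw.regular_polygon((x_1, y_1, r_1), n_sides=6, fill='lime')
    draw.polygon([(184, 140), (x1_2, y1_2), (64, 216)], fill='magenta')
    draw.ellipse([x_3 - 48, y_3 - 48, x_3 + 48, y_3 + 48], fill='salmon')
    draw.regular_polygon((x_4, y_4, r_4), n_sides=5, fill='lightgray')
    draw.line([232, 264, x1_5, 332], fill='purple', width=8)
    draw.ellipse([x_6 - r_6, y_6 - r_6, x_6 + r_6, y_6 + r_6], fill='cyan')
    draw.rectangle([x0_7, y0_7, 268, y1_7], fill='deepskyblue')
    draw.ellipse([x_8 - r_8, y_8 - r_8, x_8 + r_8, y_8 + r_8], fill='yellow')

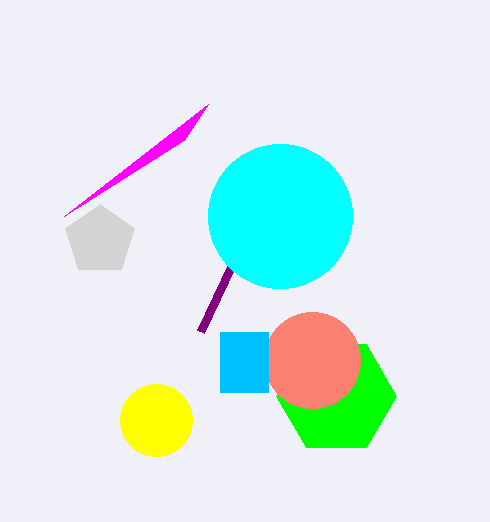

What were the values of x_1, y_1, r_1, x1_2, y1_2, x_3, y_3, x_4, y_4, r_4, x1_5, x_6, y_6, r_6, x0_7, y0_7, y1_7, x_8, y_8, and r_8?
x_1 = 336
y_1 = 396
r_1 = 60
x1_2 = 208
y1_2 = 104
x_3 = 312
y_3 = 360
x_4 = 100
y_4 = 240
r_4 = 36
x1_5 = 200
x_6 = 280
y_6 = 216
r_6 = 72
x0_7 = 220
y0_7 = 332
y1_7 = 392
x_8 = 156
y_8 = 420
r_8 = 36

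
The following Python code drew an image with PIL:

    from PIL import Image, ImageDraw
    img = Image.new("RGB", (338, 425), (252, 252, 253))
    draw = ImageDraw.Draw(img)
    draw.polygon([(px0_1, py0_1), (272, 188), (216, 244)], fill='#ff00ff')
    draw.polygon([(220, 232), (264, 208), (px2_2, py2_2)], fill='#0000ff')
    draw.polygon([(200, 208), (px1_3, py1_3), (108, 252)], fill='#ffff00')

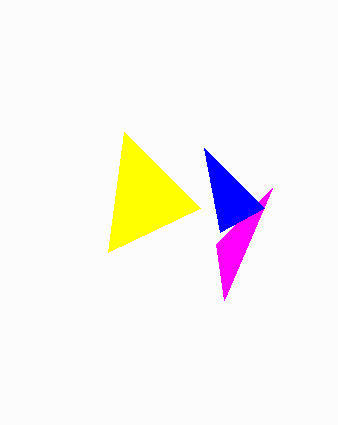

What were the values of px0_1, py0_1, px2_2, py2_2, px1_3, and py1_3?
px0_1 = 224
py0_1 = 300
px2_2 = 204
py2_2 = 148
px1_3 = 124
py1_3 = 132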